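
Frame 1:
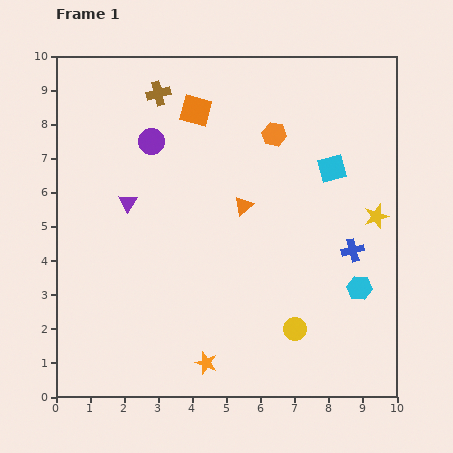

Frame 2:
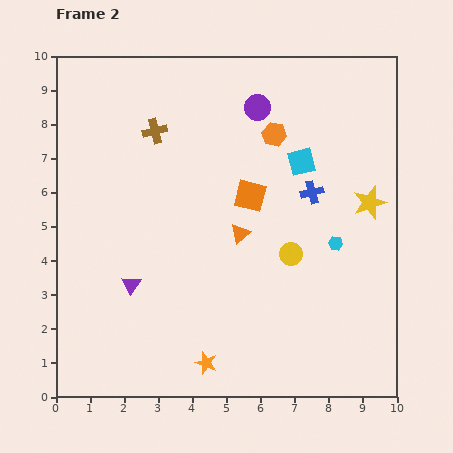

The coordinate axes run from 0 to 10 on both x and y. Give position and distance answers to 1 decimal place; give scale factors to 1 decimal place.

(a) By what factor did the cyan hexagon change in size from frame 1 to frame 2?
0.6×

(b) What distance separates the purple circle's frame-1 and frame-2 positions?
3.3

The purple circle moved from (2.8, 7.5) to (5.9, 8.5), a distance of √(3.1² + 1.0²) ≈ 3.3.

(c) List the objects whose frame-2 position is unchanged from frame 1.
the orange star, the orange hexagon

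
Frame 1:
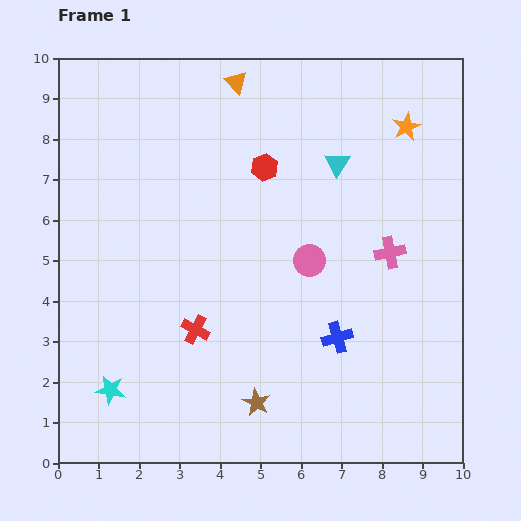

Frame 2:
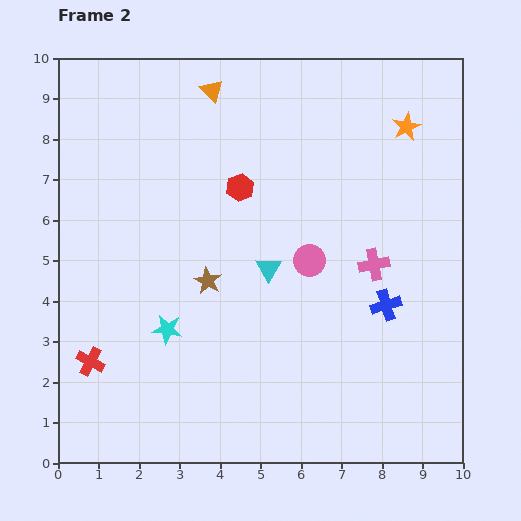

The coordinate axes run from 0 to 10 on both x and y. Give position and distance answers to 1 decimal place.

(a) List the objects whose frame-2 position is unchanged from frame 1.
the orange star, the pink circle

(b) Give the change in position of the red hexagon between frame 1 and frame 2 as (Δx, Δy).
(-0.6, -0.5)

The red hexagon was at (5.1, 7.3) in frame 1 and (4.5, 6.8) in frame 2.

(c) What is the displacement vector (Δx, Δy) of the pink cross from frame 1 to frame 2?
(-0.4, -0.3)

The pink cross was at (8.2, 5.2) in frame 1 and (7.8, 4.9) in frame 2.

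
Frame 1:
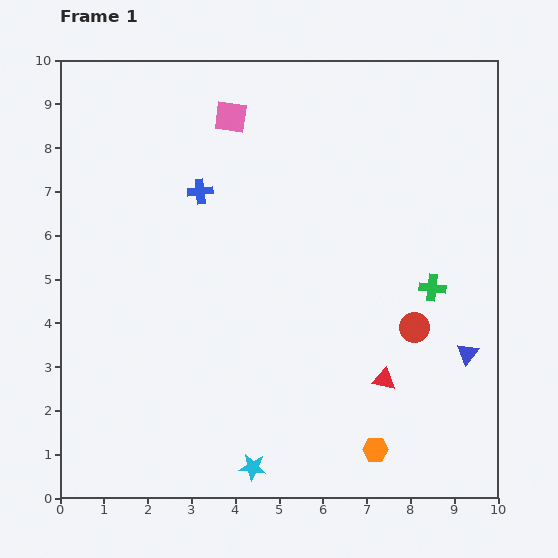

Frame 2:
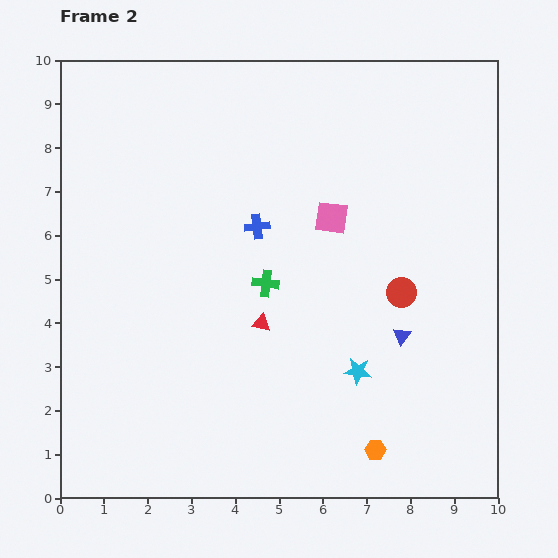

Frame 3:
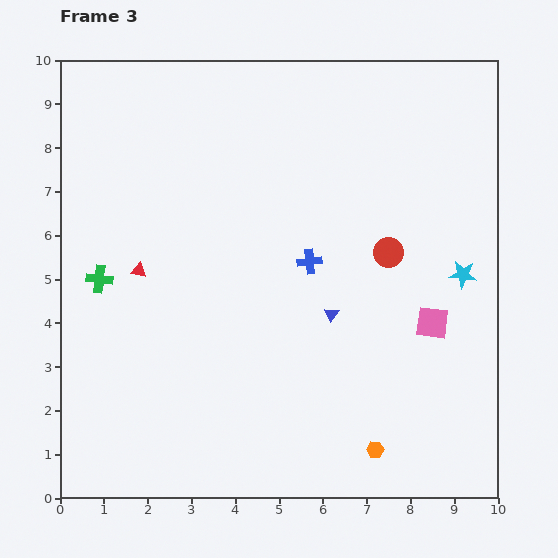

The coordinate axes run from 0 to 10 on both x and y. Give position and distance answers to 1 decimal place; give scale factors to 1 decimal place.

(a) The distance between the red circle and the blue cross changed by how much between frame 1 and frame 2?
-2.2

Distance in frame 1: 5.8. Distance in frame 2: 3.6.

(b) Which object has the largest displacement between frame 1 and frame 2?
the green cross

(moved 3.8; next 3.3)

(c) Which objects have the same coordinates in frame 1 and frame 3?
the orange hexagon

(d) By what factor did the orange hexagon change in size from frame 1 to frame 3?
0.7×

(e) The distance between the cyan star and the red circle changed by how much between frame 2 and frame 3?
-0.3

Distance in frame 2: 2.1. Distance in frame 3: 1.8.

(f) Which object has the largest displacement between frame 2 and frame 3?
the green cross

(moved 3.8; next 3.3)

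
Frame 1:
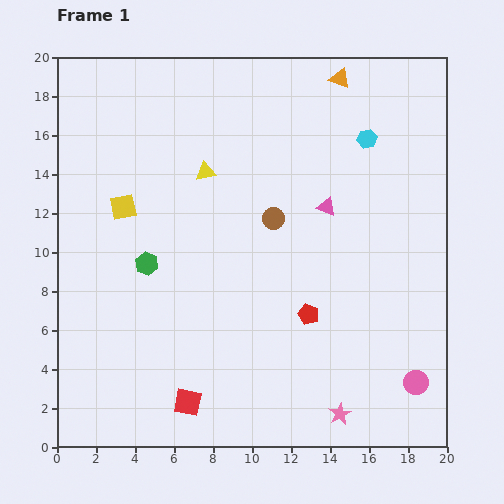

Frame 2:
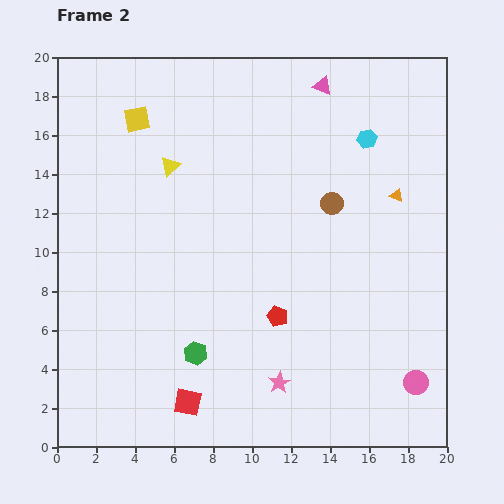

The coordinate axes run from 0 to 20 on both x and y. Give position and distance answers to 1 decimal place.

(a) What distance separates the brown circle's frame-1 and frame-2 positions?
3.1

The brown circle moved from (11.1, 11.7) to (14.1, 12.5), a distance of √(3.0² + 0.8²) ≈ 3.1.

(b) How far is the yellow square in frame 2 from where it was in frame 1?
4.6

The yellow square moved from (3.4, 12.3) to (4.1, 16.8), a distance of √(0.7² + 4.5²) ≈ 4.6.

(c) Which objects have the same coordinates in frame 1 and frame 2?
the red square, the cyan hexagon, the pink circle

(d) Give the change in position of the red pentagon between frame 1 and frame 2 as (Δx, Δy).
(-1.6, -0.1)

The red pentagon was at (12.9, 6.8) in frame 1 and (11.3, 6.7) in frame 2.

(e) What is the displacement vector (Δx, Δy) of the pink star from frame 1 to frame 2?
(-3.1, 1.6)

The pink star was at (14.5, 1.7) in frame 1 and (11.4, 3.3) in frame 2.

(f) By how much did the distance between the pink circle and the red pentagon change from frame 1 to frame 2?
+1.4

Distance in frame 1: 6.5. Distance in frame 2: 7.9.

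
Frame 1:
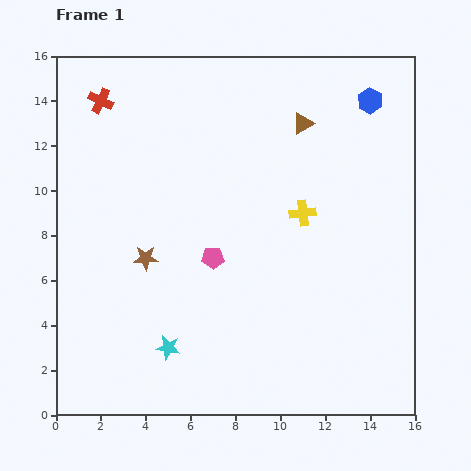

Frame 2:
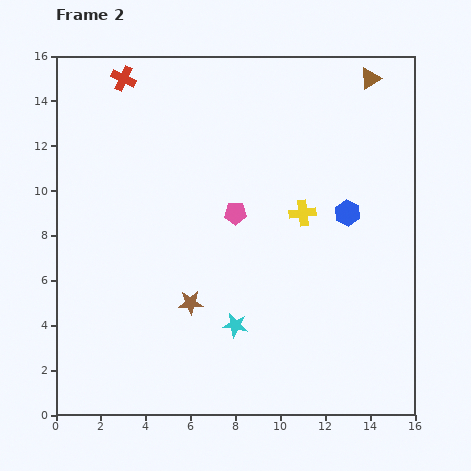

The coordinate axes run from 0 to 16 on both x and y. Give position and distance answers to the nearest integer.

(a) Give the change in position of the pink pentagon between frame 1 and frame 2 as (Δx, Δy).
(1, 2)

The pink pentagon was at (7, 7) in frame 1 and (8, 9) in frame 2.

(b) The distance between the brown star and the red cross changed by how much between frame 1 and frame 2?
+3

Distance in frame 1: 7. Distance in frame 2: 10.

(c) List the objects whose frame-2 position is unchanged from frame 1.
the yellow cross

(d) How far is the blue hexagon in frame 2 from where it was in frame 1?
5

The blue hexagon moved from (14, 14) to (13, 9), a distance of √(1² + 5²) ≈ 5.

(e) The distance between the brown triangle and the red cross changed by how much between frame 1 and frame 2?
+2

Distance in frame 1: 9. Distance in frame 2: 11.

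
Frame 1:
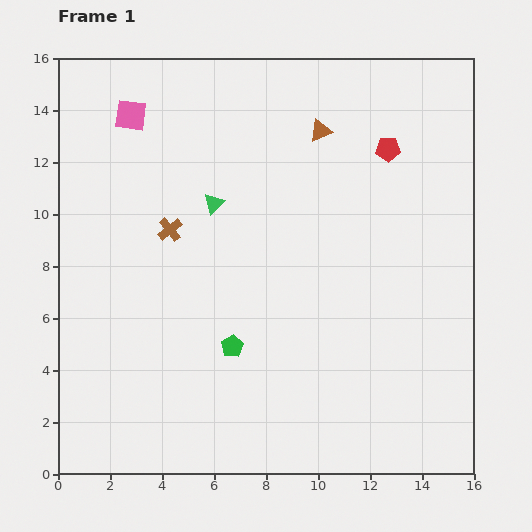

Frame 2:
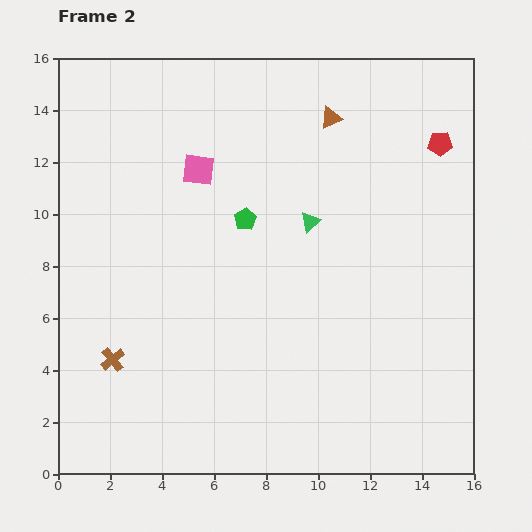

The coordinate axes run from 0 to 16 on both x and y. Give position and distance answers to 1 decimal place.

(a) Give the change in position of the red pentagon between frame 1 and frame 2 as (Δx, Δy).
(2.0, 0.2)

The red pentagon was at (12.7, 12.5) in frame 1 and (14.7, 12.7) in frame 2.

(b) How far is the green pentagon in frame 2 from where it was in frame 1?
4.9

The green pentagon moved from (6.7, 4.9) to (7.2, 9.8), a distance of √(0.5² + 4.9²) ≈ 4.9.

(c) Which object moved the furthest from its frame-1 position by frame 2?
the brown cross

(moved 5.5; next 4.9)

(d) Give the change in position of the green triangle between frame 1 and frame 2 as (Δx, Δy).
(3.7, -0.7)

The green triangle was at (6.0, 10.4) in frame 1 and (9.7, 9.7) in frame 2.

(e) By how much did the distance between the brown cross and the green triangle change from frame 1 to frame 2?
+7.3

Distance in frame 1: 2.0. Distance in frame 2: 9.3.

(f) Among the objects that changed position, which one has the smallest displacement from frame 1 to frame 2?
the brown triangle

(moved 0.6)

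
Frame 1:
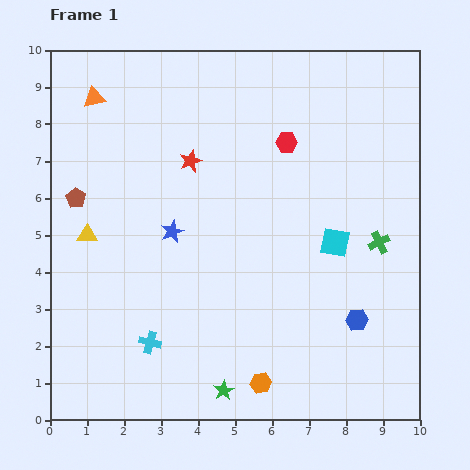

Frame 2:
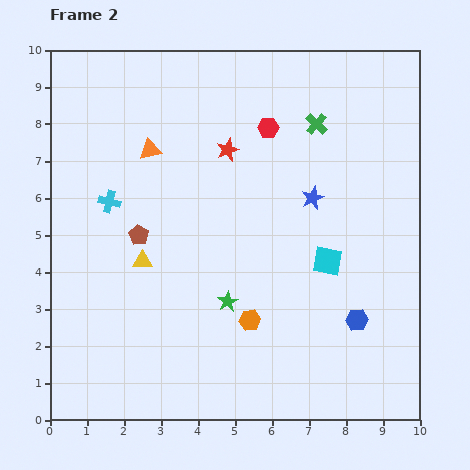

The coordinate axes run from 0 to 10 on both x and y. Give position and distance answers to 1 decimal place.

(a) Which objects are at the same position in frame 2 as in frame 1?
the blue hexagon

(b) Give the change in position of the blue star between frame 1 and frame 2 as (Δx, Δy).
(3.8, 0.9)

The blue star was at (3.3, 5.1) in frame 1 and (7.1, 6.0) in frame 2.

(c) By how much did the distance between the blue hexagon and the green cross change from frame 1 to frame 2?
+3.2

Distance in frame 1: 2.2. Distance in frame 2: 5.4.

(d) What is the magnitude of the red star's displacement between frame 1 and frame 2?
1.0

The red star moved from (3.8, 7.0) to (4.8, 7.3), a distance of √(1.0² + 0.3²) ≈ 1.0.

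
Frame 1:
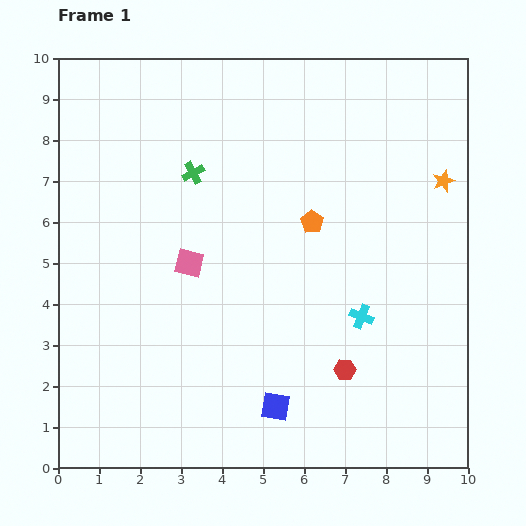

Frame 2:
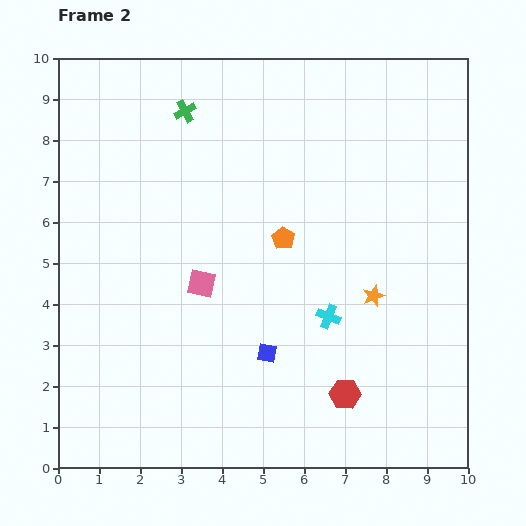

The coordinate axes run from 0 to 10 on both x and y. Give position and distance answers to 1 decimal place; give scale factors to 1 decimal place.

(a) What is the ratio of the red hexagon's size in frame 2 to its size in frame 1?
1.4×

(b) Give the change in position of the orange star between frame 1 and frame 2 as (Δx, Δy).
(-1.7, -2.8)

The orange star was at (9.4, 7.0) in frame 1 and (7.7, 4.2) in frame 2.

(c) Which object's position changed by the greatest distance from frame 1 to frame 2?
the orange star

(moved 3.3; next 1.5)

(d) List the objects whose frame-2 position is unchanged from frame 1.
none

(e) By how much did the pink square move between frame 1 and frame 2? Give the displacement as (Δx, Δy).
(0.3, -0.5)

The pink square was at (3.2, 5.0) in frame 1 and (3.5, 4.5) in frame 2.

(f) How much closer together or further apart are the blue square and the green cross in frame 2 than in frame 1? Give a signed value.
+0.2

Distance in frame 1: 6.0. Distance in frame 2: 6.2.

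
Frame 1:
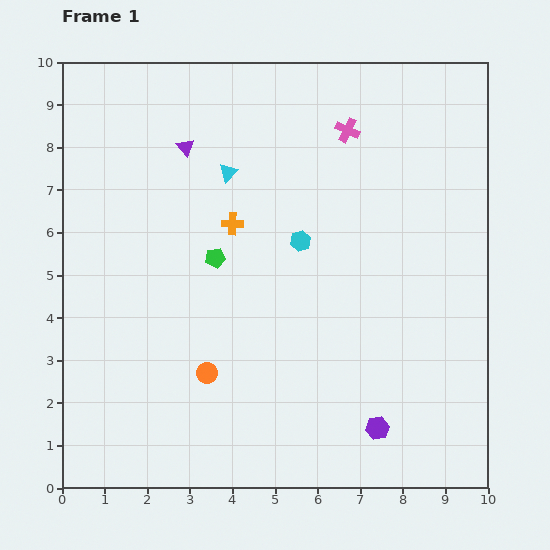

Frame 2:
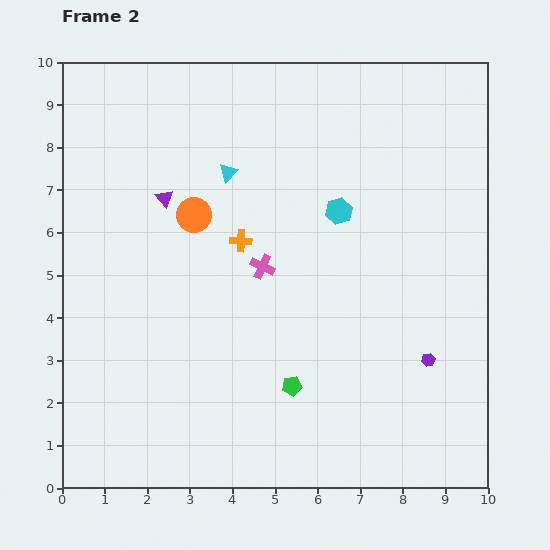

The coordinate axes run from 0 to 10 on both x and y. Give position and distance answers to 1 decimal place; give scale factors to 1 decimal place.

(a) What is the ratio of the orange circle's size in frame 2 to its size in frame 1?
1.6×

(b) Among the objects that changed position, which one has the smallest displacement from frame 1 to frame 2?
the orange cross

(moved 0.4)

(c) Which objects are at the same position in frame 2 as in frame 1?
the cyan triangle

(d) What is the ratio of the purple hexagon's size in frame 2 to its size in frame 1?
0.6×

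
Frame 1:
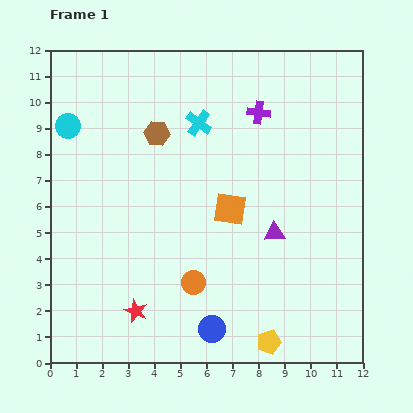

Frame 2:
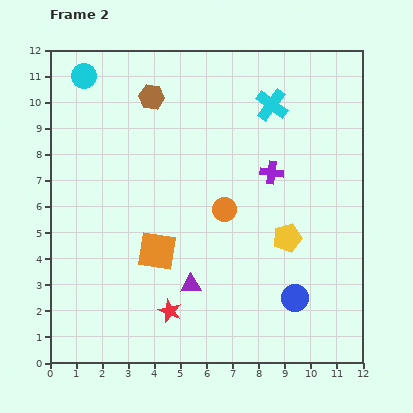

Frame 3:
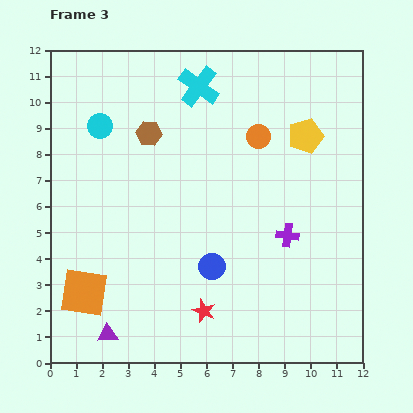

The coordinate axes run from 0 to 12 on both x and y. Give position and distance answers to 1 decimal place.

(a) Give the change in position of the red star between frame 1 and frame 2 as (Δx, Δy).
(1.3, 0.0)

The red star was at (3.3, 2.0) in frame 1 and (4.6, 2.0) in frame 2.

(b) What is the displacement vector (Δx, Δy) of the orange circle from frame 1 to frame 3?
(2.5, 5.6)

The orange circle was at (5.5, 3.1) in frame 1 and (8.0, 8.7) in frame 3.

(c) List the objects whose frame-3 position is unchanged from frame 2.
none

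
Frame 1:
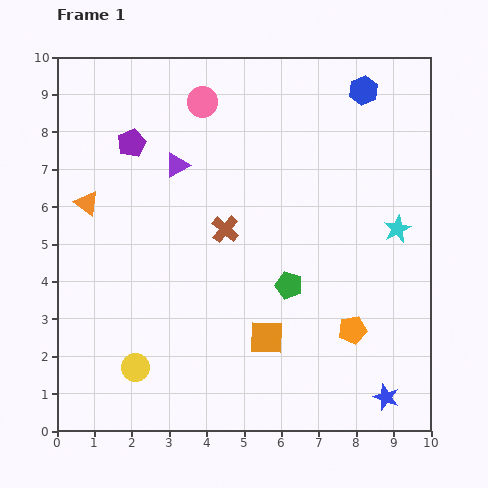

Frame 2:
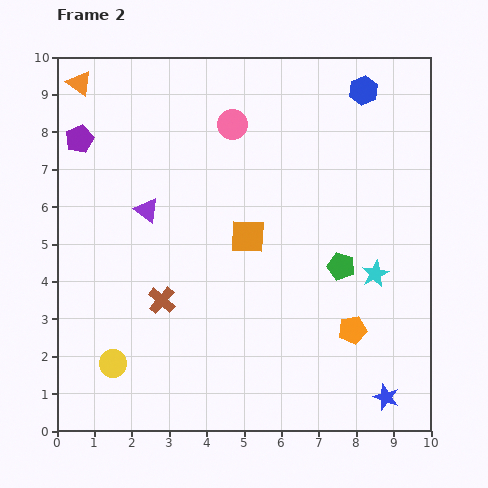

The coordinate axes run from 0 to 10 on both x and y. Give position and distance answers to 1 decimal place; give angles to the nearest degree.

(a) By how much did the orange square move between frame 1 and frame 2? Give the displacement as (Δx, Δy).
(-0.5, 2.7)

The orange square was at (5.6, 2.5) in frame 1 and (5.1, 5.2) in frame 2.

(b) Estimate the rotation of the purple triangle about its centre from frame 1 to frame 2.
53° counter-clockwise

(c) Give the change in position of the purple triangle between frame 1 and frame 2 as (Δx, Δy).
(-0.8, -1.2)

The purple triangle was at (3.2, 7.1) in frame 1 and (2.4, 5.9) in frame 2.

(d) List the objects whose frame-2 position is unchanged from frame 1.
the orange pentagon, the blue star, the blue hexagon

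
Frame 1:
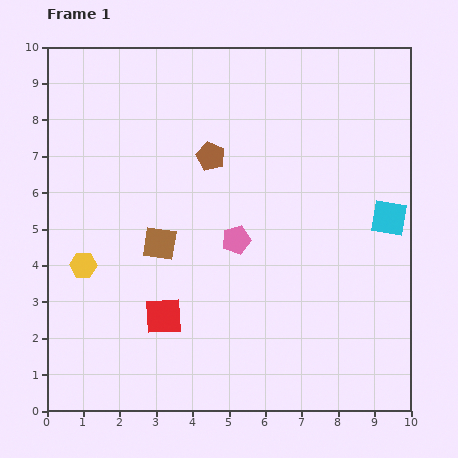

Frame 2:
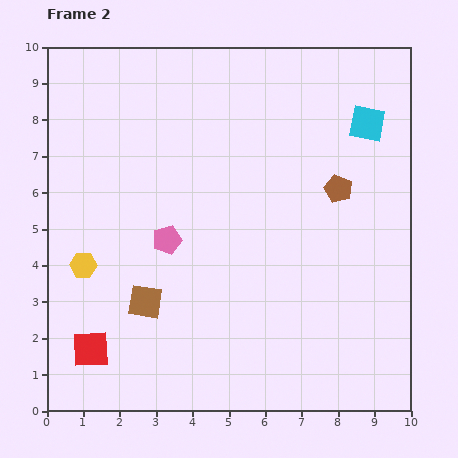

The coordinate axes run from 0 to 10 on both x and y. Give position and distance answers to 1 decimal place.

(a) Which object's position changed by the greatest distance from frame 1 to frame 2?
the brown pentagon

(moved 3.6; next 2.7)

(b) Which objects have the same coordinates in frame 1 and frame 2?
the yellow hexagon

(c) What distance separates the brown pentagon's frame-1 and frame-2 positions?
3.6

The brown pentagon moved from (4.5, 7.0) to (8.0, 6.1), a distance of √(3.5² + 0.9²) ≈ 3.6.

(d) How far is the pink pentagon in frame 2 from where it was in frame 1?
1.9

The pink pentagon moved from (5.2, 4.7) to (3.3, 4.7), a distance of √(1.9² + 0.0²) ≈ 1.9.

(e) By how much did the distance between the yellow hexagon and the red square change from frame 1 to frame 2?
-0.3

Distance in frame 1: 2.6. Distance in frame 2: 2.3.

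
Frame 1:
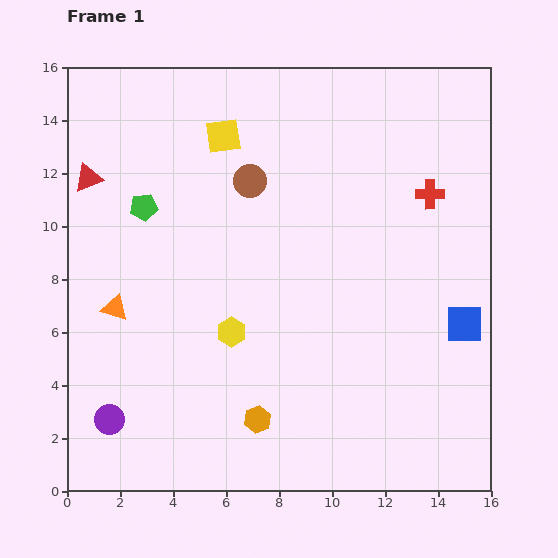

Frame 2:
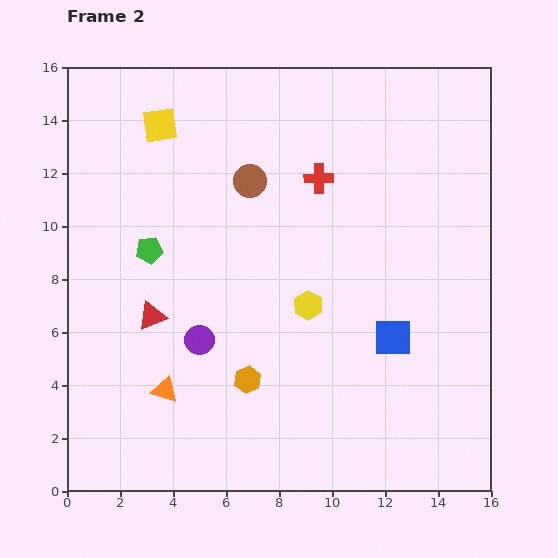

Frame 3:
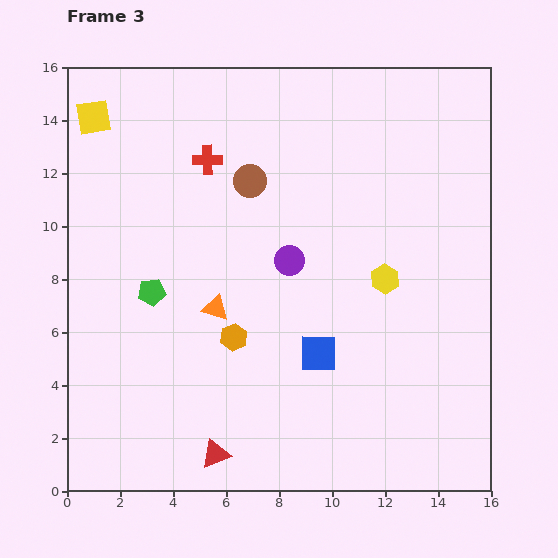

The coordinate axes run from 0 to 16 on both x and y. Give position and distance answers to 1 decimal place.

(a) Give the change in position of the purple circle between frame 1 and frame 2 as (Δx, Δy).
(3.4, 3.0)

The purple circle was at (1.6, 2.7) in frame 1 and (5.0, 5.7) in frame 2.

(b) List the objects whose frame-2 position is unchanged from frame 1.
the brown circle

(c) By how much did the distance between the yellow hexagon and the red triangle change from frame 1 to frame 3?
+1.3

Distance in frame 1: 7.9. Distance in frame 3: 9.2.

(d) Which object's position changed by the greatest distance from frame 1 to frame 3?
the red triangle

(moved 11.5; next 9.1)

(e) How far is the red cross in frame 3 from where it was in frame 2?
4.3

The red cross moved from (9.5, 11.8) to (5.3, 12.5), a distance of √(4.2² + 0.7²) ≈ 4.3.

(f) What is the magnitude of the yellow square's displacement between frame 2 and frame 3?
2.5

The yellow square moved from (3.5, 13.8) to (1.0, 14.1), a distance of √(2.5² + 0.3²) ≈ 2.5.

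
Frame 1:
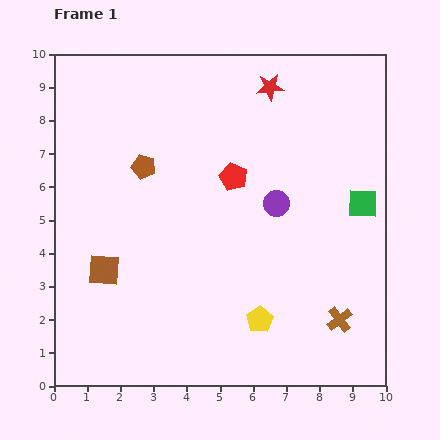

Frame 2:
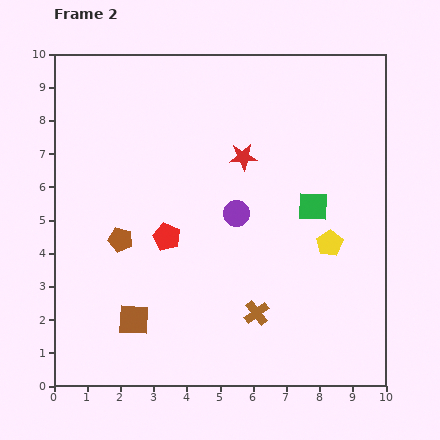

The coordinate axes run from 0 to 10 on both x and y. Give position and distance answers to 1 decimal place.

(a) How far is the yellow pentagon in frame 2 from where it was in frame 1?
3.1

The yellow pentagon moved from (6.2, 2.0) to (8.3, 4.3), a distance of √(2.1² + 2.3²) ≈ 3.1.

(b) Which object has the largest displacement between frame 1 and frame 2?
the yellow pentagon

(moved 3.1; next 2.7)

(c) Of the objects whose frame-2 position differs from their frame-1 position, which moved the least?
the purple circle

(moved 1.2)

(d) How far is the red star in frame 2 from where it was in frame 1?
2.2

The red star moved from (6.5, 9.0) to (5.7, 6.9), a distance of √(0.8² + 2.1²) ≈ 2.2.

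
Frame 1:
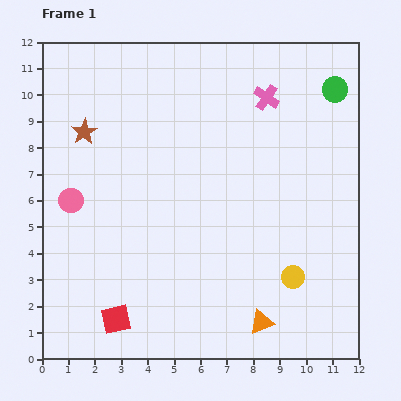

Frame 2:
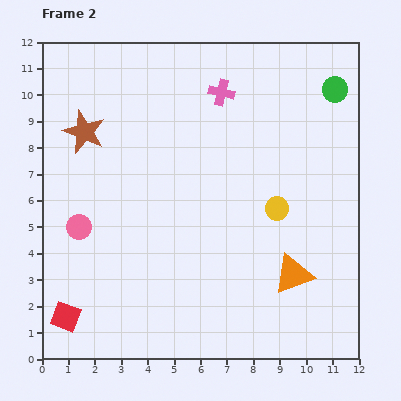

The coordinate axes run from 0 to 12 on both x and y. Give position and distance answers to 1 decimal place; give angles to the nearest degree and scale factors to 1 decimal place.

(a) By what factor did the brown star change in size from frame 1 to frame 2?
1.7×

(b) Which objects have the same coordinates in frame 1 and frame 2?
the brown star, the green circle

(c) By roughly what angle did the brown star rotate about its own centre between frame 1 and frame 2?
17° counter-clockwise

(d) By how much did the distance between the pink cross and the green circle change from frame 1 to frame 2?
+1.7

Distance in frame 1: 2.6. Distance in frame 2: 4.3.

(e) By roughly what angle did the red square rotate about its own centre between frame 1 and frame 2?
33° clockwise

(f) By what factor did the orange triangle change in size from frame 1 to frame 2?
1.7×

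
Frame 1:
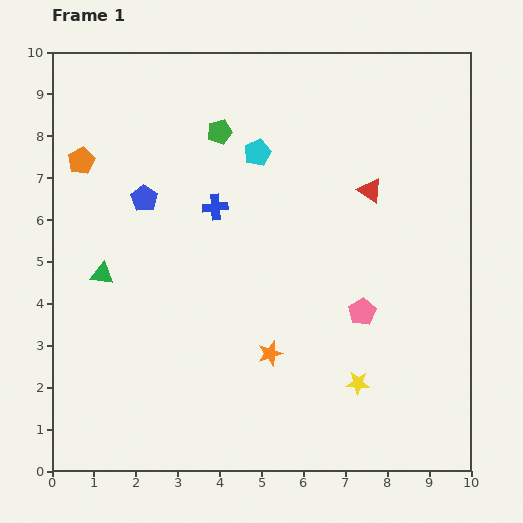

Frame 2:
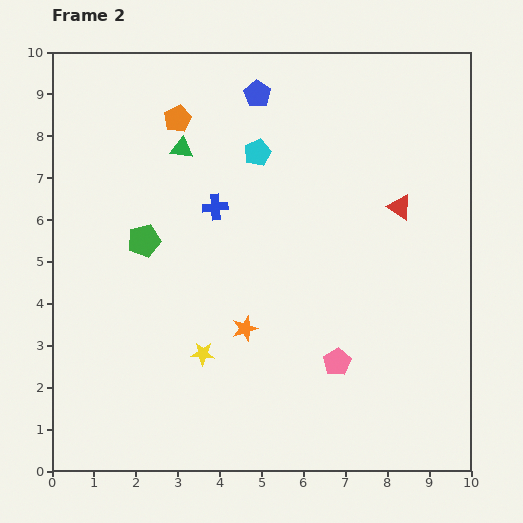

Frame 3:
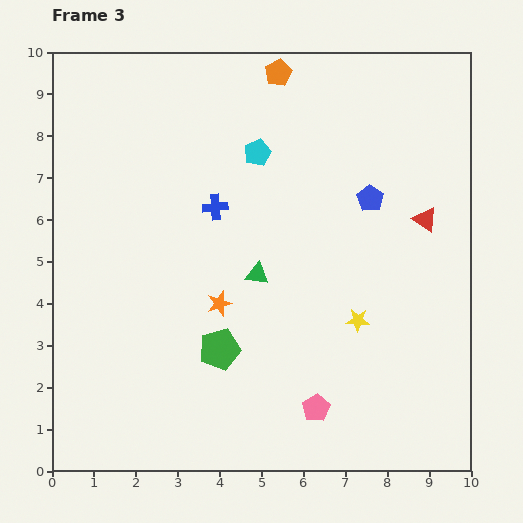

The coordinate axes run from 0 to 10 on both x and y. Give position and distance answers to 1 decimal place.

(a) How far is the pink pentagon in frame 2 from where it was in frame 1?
1.3

The pink pentagon moved from (7.4, 3.8) to (6.8, 2.6), a distance of √(0.6² + 1.2²) ≈ 1.3.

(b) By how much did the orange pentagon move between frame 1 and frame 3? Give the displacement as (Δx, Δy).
(4.7, 2.1)

The orange pentagon was at (0.7, 7.4) in frame 1 and (5.4, 9.5) in frame 3.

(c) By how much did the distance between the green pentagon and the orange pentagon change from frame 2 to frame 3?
+3.7

Distance in frame 2: 3.0. Distance in frame 3: 6.7.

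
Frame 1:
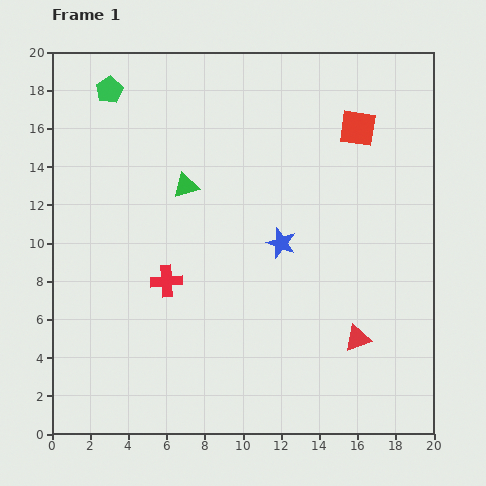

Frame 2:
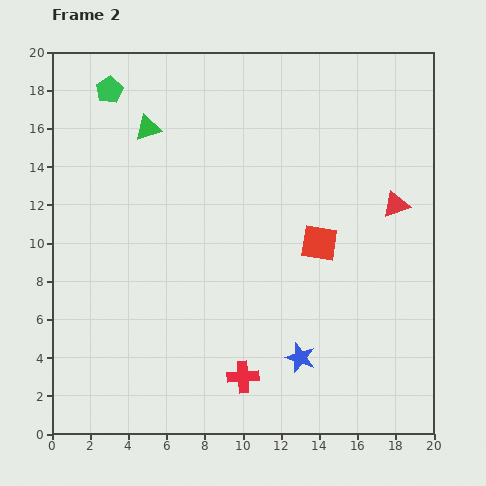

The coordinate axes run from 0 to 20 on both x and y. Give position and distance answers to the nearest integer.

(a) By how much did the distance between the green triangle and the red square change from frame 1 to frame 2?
+2

Distance in frame 1: 9. Distance in frame 2: 11.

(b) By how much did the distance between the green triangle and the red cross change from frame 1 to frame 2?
+9

Distance in frame 1: 5. Distance in frame 2: 14.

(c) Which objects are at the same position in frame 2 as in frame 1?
the green pentagon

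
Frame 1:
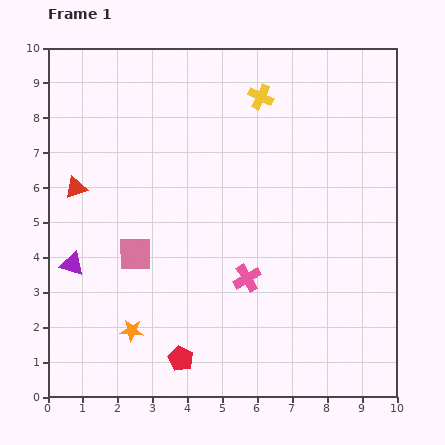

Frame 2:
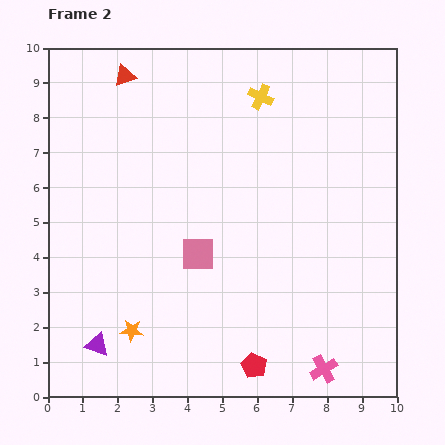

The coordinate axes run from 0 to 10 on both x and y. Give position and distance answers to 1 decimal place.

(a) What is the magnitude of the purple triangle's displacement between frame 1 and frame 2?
2.4

The purple triangle moved from (0.7, 3.8) to (1.4, 1.5), a distance of √(0.7² + 2.3²) ≈ 2.4.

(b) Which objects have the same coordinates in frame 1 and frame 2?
the orange star, the yellow cross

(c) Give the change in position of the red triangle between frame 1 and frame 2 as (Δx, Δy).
(1.4, 3.2)

The red triangle was at (0.8, 6.0) in frame 1 and (2.2, 9.2) in frame 2.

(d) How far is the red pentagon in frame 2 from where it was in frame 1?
2.1

The red pentagon moved from (3.8, 1.1) to (5.9, 0.9), a distance of √(2.1² + 0.2²) ≈ 2.1.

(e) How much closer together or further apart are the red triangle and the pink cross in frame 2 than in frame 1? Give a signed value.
+4.7

Distance in frame 1: 5.5. Distance in frame 2: 10.2.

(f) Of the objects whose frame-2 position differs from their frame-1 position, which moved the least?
the pink square

(moved 1.8)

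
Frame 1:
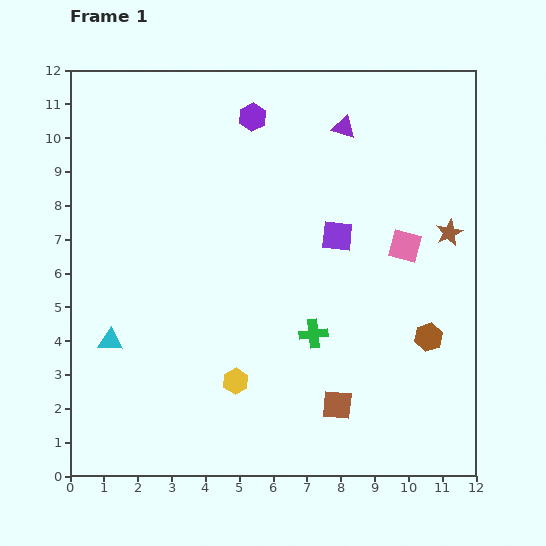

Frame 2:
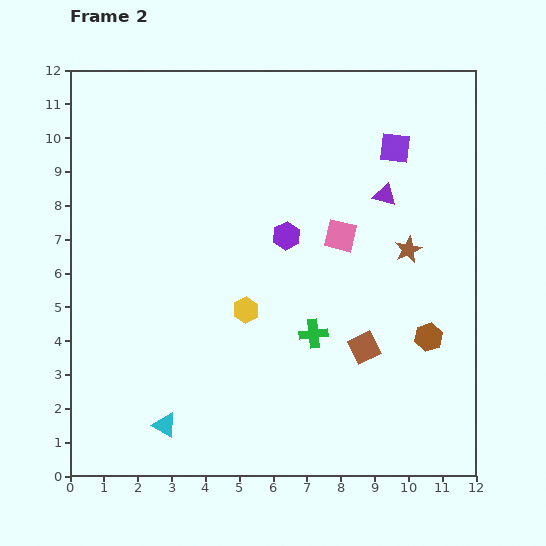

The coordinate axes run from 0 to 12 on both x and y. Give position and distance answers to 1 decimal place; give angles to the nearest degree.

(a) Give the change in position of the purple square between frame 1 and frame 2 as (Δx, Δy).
(1.7, 2.6)

The purple square was at (7.9, 7.1) in frame 1 and (9.6, 9.7) in frame 2.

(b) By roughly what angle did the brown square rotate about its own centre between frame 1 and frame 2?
32° counter-clockwise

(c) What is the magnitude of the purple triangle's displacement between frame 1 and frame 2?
2.3

The purple triangle moved from (8.1, 10.3) to (9.3, 8.3), a distance of √(1.2² + 2.0²) ≈ 2.3.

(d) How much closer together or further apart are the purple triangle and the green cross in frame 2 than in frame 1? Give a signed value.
-1.6

Distance in frame 1: 6.2. Distance in frame 2: 4.6.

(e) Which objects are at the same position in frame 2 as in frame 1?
the brown hexagon, the green cross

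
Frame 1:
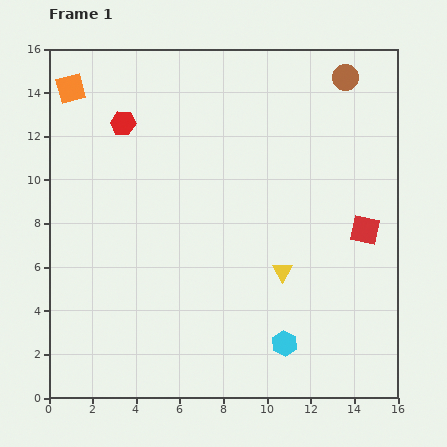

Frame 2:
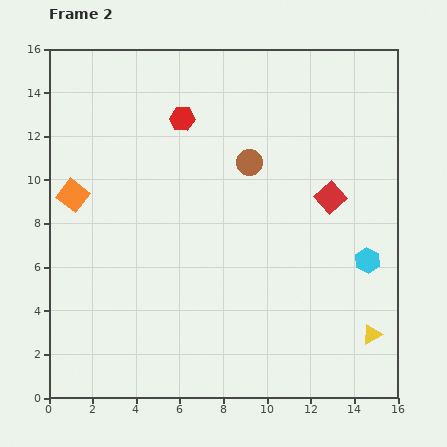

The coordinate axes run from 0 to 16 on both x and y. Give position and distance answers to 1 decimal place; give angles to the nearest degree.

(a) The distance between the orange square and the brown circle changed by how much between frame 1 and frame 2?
-4.4

Distance in frame 1: 12.6. Distance in frame 2: 8.2.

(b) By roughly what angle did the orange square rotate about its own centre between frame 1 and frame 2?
37° counter-clockwise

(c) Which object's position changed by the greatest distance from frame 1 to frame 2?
the brown circle

(moved 5.9; next 5.4)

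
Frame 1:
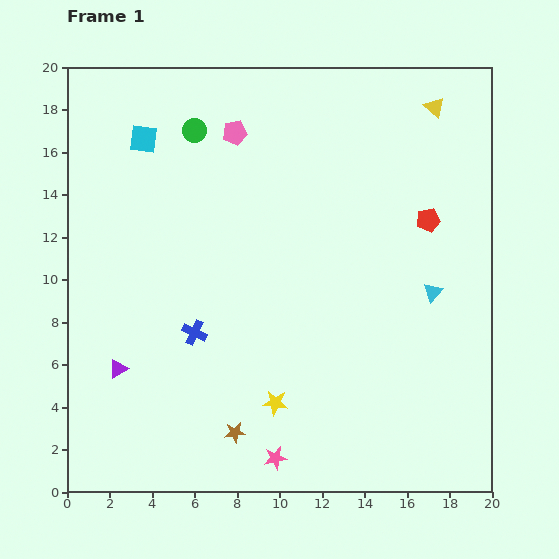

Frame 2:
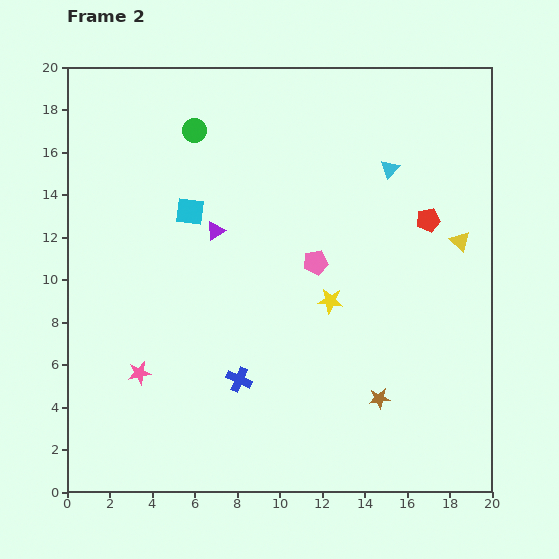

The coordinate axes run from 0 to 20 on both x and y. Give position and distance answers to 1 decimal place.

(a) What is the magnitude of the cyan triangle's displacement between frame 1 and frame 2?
6.1

The cyan triangle moved from (17.2, 9.4) to (15.2, 15.2), a distance of √(2.0² + 5.8²) ≈ 6.1.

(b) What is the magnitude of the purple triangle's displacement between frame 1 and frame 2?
8.0

The purple triangle moved from (2.4, 5.8) to (7.0, 12.3), a distance of √(4.6² + 6.5²) ≈ 8.0.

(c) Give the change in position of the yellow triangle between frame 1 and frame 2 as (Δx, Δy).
(1.2, -6.3)

The yellow triangle was at (17.3, 18.1) in frame 1 and (18.5, 11.8) in frame 2.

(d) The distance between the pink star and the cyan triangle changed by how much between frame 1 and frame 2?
+4.4

Distance in frame 1: 10.8. Distance in frame 2: 15.2.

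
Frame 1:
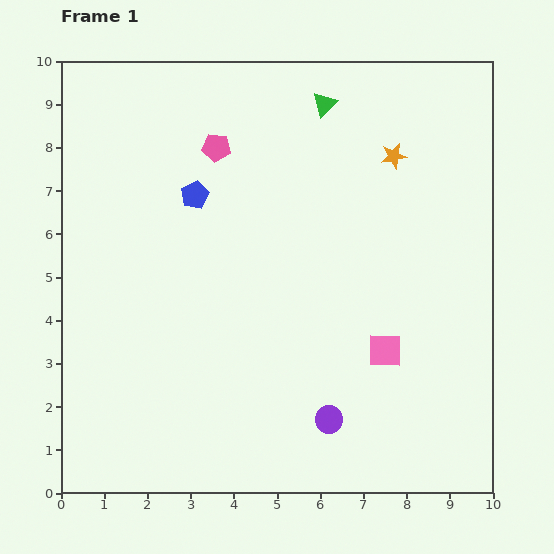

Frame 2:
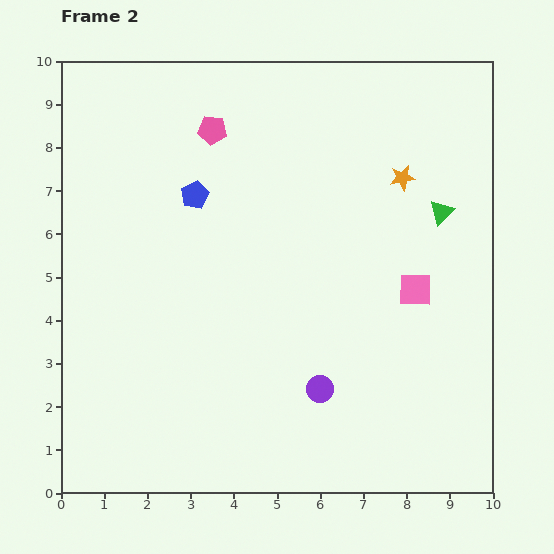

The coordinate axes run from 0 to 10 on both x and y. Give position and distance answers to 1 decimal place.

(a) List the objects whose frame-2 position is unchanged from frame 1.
the blue pentagon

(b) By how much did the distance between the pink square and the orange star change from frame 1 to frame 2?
-1.9

Distance in frame 1: 4.5. Distance in frame 2: 2.6.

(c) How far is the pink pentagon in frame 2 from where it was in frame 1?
0.4

The pink pentagon moved from (3.6, 8.0) to (3.5, 8.4), a distance of √(0.1² + 0.4²) ≈ 0.4.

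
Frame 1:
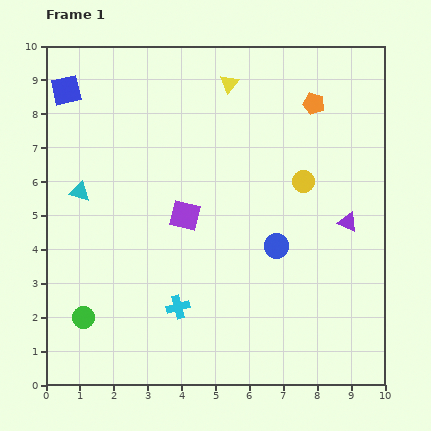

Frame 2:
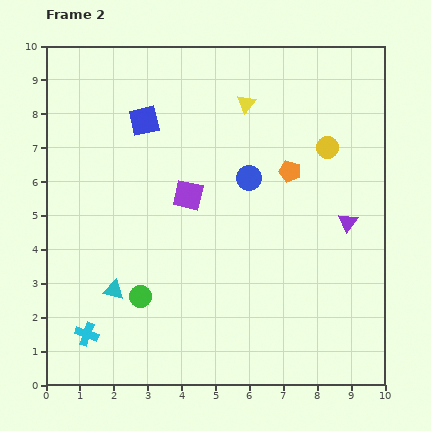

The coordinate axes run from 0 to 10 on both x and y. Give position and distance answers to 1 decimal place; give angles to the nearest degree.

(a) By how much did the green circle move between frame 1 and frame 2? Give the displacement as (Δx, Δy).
(1.7, 0.6)

The green circle was at (1.1, 2.0) in frame 1 and (2.8, 2.6) in frame 2.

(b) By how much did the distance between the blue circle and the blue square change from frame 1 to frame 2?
-4.2

Distance in frame 1: 7.7. Distance in frame 2: 3.5.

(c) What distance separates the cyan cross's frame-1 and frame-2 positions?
2.8

The cyan cross moved from (3.9, 2.3) to (1.2, 1.5), a distance of √(2.7² + 0.8²) ≈ 2.8.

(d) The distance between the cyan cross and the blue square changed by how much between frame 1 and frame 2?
-0.7

Distance in frame 1: 7.2. Distance in frame 2: 6.5.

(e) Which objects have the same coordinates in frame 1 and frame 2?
the purple triangle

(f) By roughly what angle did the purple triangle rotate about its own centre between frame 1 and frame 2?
45° clockwise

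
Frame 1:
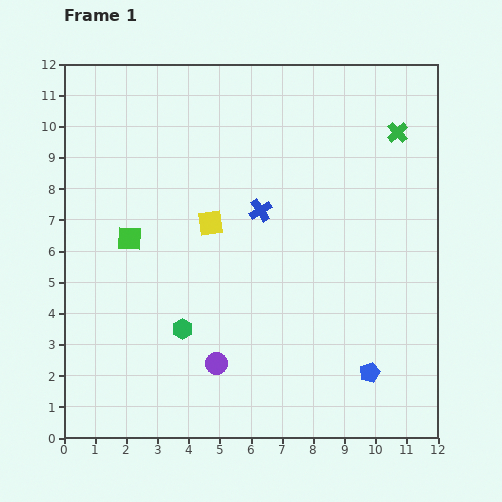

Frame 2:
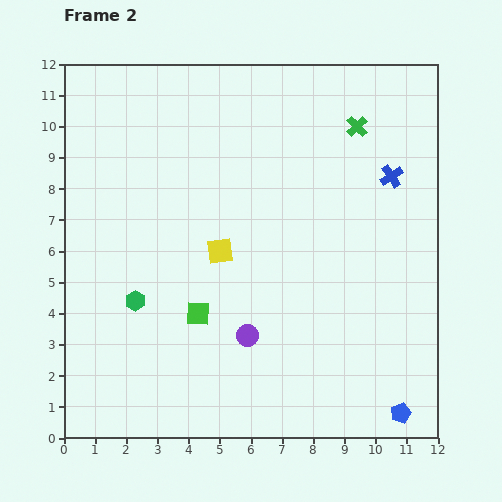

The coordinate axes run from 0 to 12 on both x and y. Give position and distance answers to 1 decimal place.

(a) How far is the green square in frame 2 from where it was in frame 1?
3.3

The green square moved from (2.1, 6.4) to (4.3, 4.0), a distance of √(2.2² + 2.4²) ≈ 3.3.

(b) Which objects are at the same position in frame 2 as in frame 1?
none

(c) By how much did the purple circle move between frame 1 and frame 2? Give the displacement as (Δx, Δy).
(1.0, 0.9)

The purple circle was at (4.9, 2.4) in frame 1 and (5.9, 3.3) in frame 2.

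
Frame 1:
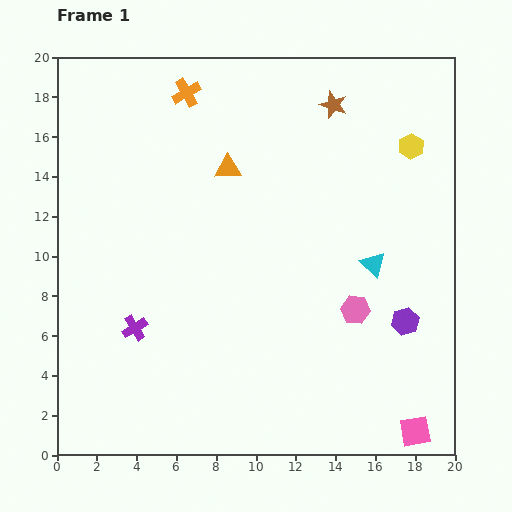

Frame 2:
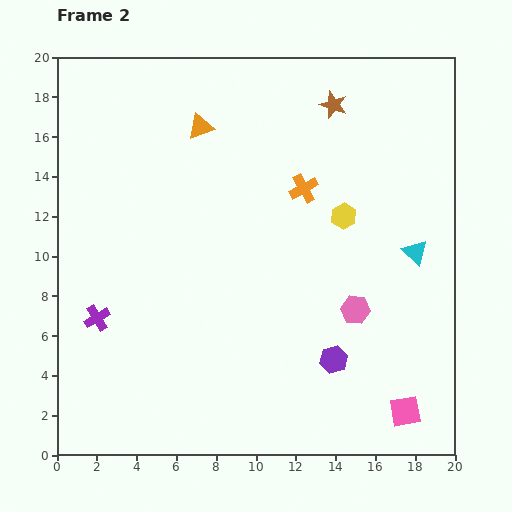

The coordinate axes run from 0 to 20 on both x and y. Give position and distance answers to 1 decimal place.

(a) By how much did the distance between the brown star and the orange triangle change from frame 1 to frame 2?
+0.6

Distance in frame 1: 6.2. Distance in frame 2: 6.8.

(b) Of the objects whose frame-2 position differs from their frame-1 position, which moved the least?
the pink square

(moved 1.1)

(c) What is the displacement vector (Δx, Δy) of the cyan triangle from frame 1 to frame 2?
(2.1, 0.6)

The cyan triangle was at (15.9, 9.6) in frame 1 and (18.0, 10.2) in frame 2.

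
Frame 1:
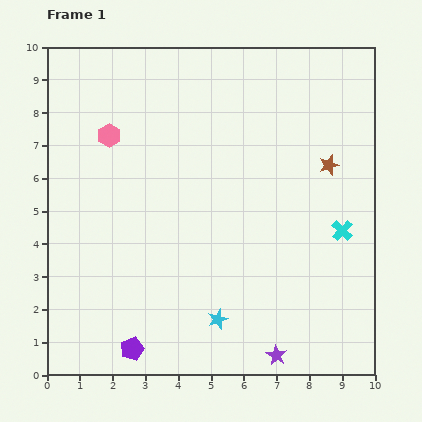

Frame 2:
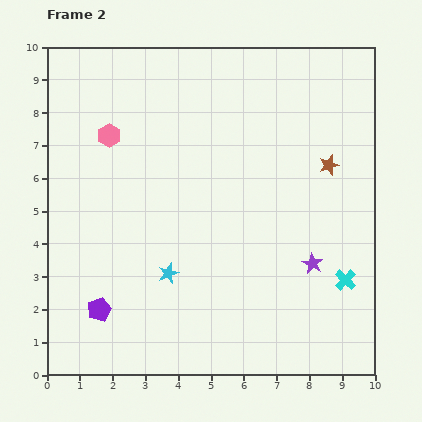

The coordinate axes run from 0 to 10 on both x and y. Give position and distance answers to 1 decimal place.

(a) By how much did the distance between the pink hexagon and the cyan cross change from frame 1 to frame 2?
+0.7

Distance in frame 1: 7.7. Distance in frame 2: 8.4.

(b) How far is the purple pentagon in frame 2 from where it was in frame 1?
1.6

The purple pentagon moved from (2.6, 0.8) to (1.6, 2.0), a distance of √(1.0² + 1.2²) ≈ 1.6.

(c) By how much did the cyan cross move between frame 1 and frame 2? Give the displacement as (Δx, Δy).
(0.1, -1.5)

The cyan cross was at (9.0, 4.4) in frame 1 and (9.1, 2.9) in frame 2.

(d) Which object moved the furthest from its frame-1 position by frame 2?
the purple star

(moved 3.0; next 2.1)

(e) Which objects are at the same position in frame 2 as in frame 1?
the brown star, the pink hexagon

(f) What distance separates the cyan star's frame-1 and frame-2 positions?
2.1

The cyan star moved from (5.2, 1.7) to (3.7, 3.1), a distance of √(1.5² + 1.4²) ≈ 2.1.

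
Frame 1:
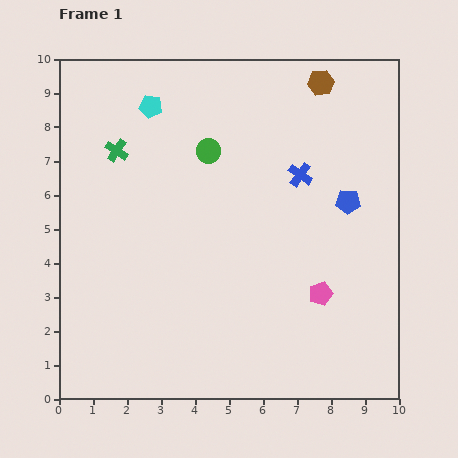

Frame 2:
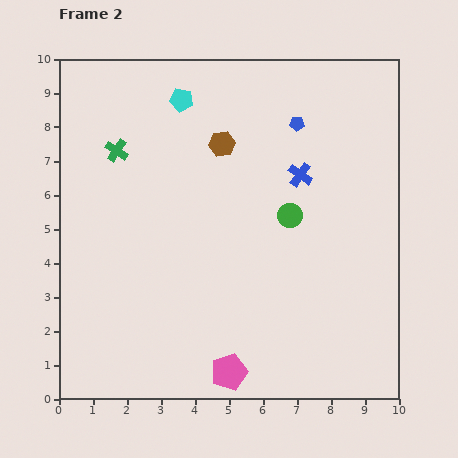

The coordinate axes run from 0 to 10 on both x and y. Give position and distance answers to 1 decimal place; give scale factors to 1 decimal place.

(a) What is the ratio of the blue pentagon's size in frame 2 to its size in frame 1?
0.6×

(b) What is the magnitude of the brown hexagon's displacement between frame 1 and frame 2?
3.4

The brown hexagon moved from (7.7, 9.3) to (4.8, 7.5), a distance of √(2.9² + 1.8²) ≈ 3.4.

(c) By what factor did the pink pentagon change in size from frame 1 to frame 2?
1.5×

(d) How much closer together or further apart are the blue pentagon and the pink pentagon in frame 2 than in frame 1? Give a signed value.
+4.8

Distance in frame 1: 2.8. Distance in frame 2: 7.6.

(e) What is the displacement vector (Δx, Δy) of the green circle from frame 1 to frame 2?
(2.4, -1.9)

The green circle was at (4.4, 7.3) in frame 1 and (6.8, 5.4) in frame 2.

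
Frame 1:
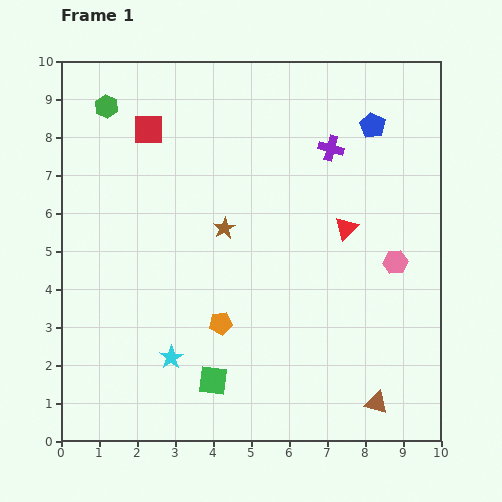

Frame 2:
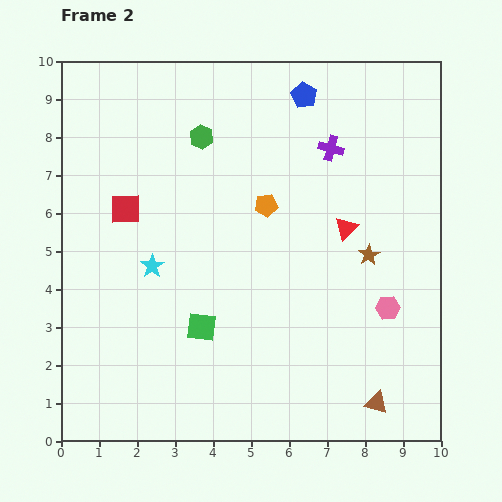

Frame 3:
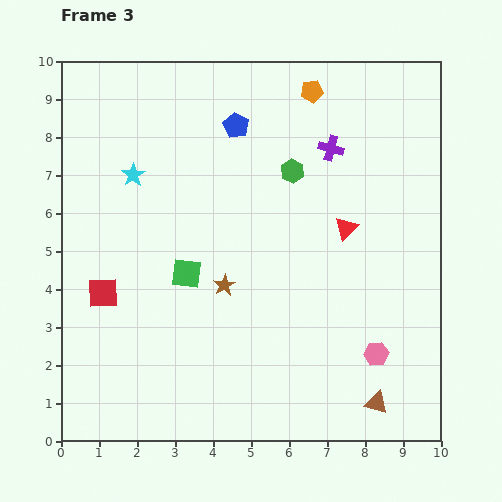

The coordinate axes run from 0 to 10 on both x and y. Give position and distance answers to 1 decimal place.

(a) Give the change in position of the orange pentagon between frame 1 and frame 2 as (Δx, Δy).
(1.2, 3.1)

The orange pentagon was at (4.2, 3.1) in frame 1 and (5.4, 6.2) in frame 2.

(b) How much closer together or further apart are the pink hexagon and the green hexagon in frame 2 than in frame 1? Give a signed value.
-1.9

Distance in frame 1: 8.6. Distance in frame 2: 6.7.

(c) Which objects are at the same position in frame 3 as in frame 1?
the brown triangle, the red triangle, the purple cross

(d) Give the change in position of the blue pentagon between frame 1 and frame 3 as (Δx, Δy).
(-3.6, 0.0)

The blue pentagon was at (8.2, 8.3) in frame 1 and (4.6, 8.3) in frame 3.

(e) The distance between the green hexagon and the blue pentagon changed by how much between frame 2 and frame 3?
-1.0

Distance in frame 2: 2.9. Distance in frame 3: 1.9.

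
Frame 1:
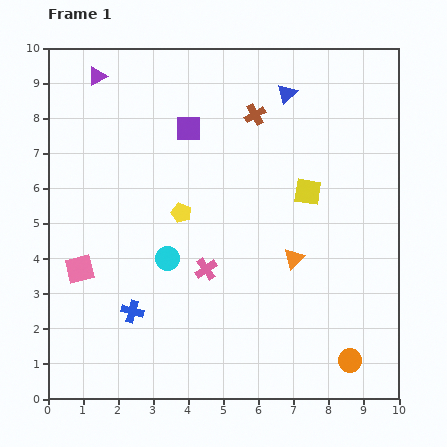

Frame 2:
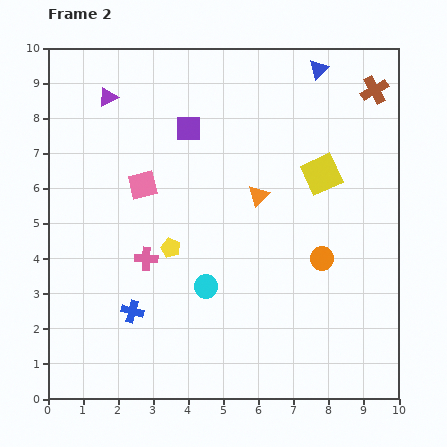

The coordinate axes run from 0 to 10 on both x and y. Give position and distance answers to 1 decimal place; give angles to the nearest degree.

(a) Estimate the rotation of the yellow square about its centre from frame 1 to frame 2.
34° counter-clockwise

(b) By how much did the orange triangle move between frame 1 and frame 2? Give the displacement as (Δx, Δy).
(-1.0, 1.8)

The orange triangle was at (7.0, 4.0) in frame 1 and (6.0, 5.8) in frame 2.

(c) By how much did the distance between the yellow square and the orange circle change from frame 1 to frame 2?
-2.5

Distance in frame 1: 4.9. Distance in frame 2: 2.4.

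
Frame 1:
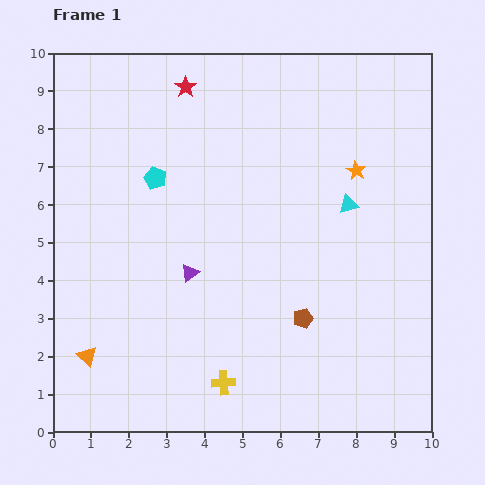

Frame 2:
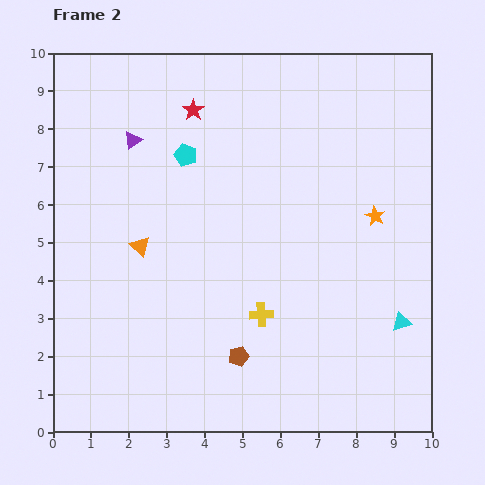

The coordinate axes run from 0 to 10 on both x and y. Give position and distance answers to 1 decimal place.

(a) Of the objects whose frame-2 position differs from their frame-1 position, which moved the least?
the red star

(moved 0.6)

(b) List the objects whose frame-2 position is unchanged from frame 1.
none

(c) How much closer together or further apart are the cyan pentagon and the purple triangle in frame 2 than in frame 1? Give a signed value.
-1.2

Distance in frame 1: 2.7. Distance in frame 2: 1.5.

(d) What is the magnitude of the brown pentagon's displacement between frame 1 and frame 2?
2.0

The brown pentagon moved from (6.6, 3.0) to (4.9, 2.0), a distance of √(1.7² + 1.0²) ≈ 2.0.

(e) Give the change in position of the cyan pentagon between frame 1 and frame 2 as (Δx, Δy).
(0.8, 0.6)

The cyan pentagon was at (2.7, 6.7) in frame 1 and (3.5, 7.3) in frame 2.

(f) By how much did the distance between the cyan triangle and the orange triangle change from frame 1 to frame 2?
-0.8

Distance in frame 1: 8.0. Distance in frame 2: 7.2.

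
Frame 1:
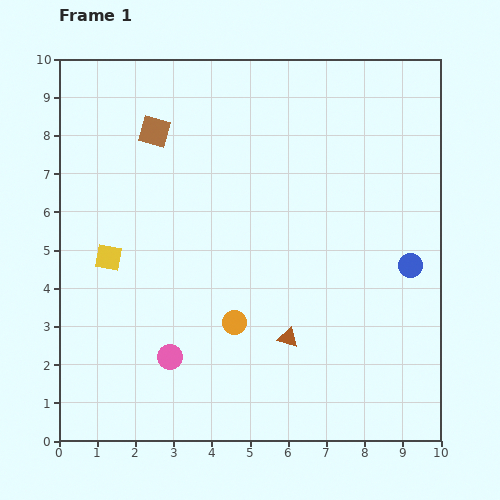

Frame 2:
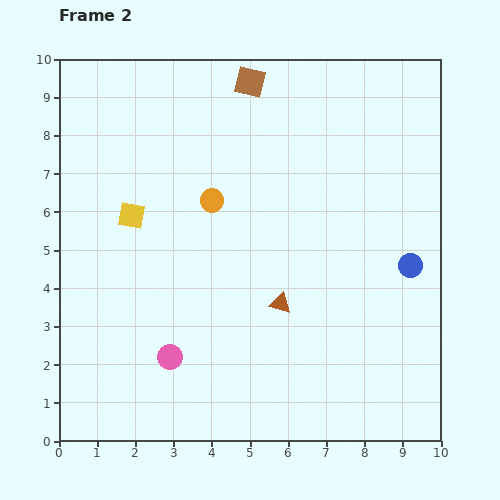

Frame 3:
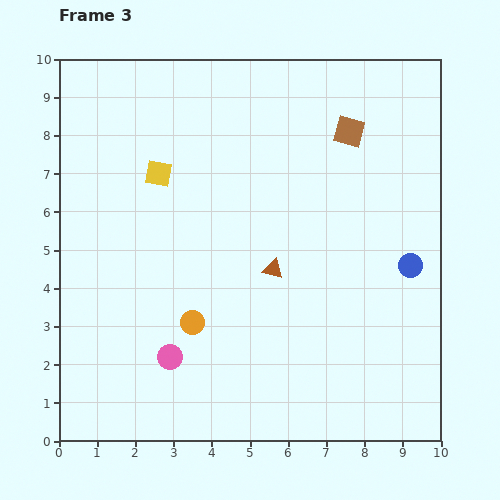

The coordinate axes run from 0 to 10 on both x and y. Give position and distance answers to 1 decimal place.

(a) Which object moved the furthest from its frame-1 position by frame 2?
the orange circle

(moved 3.3; next 2.8)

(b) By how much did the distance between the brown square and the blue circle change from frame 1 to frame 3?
-3.8

Distance in frame 1: 7.6. Distance in frame 3: 3.8.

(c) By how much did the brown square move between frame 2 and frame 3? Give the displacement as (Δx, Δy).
(2.6, -1.3)

The brown square was at (5.0, 9.4) in frame 2 and (7.6, 8.1) in frame 3.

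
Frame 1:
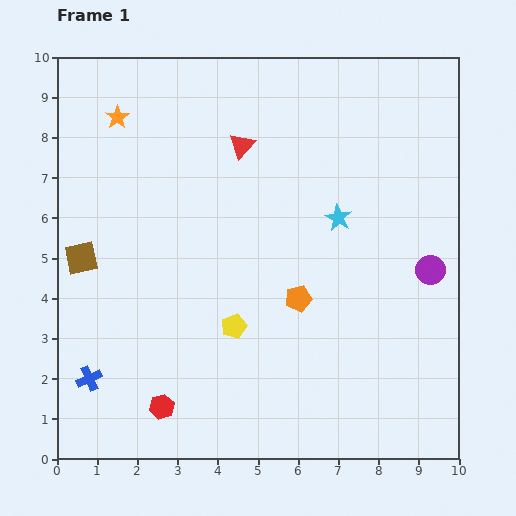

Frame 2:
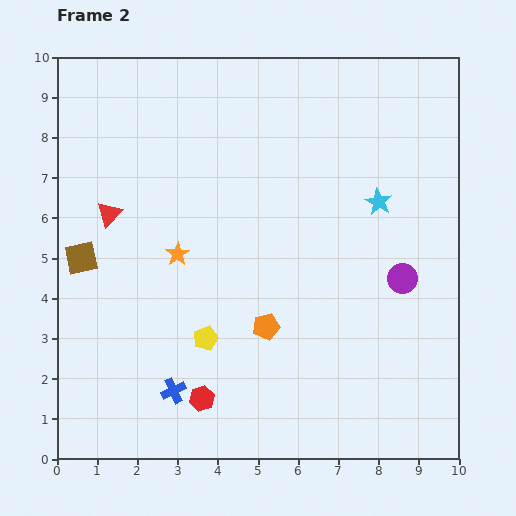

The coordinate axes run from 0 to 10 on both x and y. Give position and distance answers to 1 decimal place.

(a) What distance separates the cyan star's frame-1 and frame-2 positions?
1.1

The cyan star moved from (7.0, 6.0) to (8.0, 6.4), a distance of √(1.0² + 0.4²) ≈ 1.1.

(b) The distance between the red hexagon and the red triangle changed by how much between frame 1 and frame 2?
-1.7

Distance in frame 1: 6.8. Distance in frame 2: 5.1.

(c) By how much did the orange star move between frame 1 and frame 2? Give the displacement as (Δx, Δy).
(1.5, -3.4)

The orange star was at (1.5, 8.5) in frame 1 and (3.0, 5.1) in frame 2.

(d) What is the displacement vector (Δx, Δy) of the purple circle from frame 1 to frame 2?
(-0.7, -0.2)

The purple circle was at (9.3, 4.7) in frame 1 and (8.6, 4.5) in frame 2.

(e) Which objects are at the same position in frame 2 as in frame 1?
the brown square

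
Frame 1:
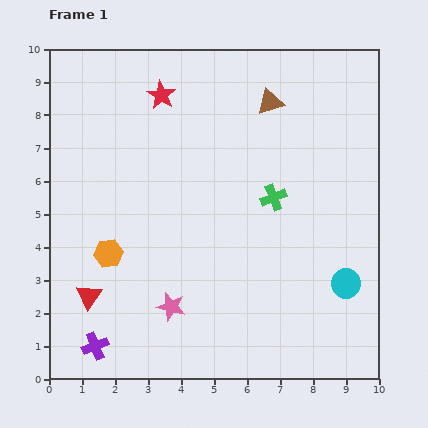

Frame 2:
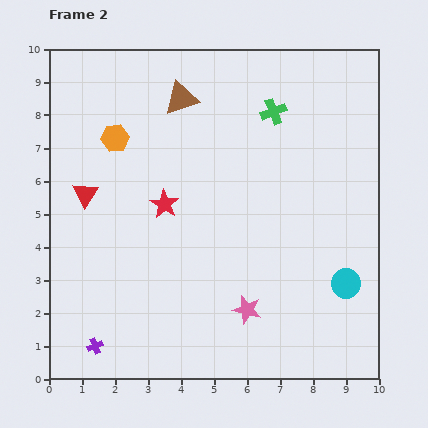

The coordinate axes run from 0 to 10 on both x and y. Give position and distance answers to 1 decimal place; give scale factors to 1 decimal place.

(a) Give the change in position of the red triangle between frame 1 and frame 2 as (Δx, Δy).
(-0.1, 3.1)

The red triangle was at (1.2, 2.5) in frame 1 and (1.1, 5.6) in frame 2.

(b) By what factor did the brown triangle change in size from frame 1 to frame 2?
1.3×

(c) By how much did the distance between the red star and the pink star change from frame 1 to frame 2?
-2.3

Distance in frame 1: 6.4. Distance in frame 2: 4.1.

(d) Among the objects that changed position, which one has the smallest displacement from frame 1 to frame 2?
the pink star

(moved 2.3)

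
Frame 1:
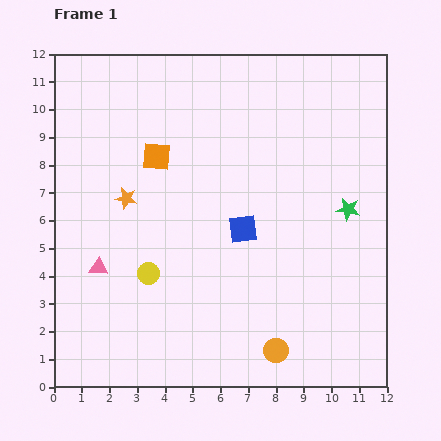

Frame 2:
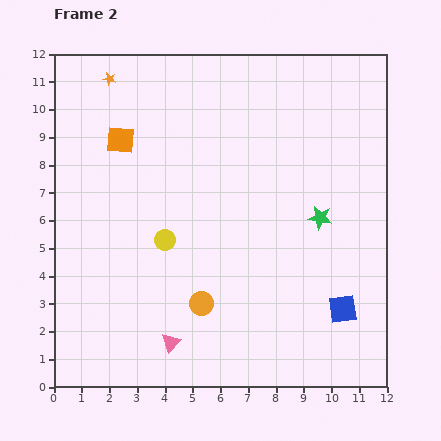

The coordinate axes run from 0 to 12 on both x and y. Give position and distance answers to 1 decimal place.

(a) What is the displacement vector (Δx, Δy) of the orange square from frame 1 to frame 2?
(-1.3, 0.6)

The orange square was at (3.7, 8.3) in frame 1 and (2.4, 8.9) in frame 2.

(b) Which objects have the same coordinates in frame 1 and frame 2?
none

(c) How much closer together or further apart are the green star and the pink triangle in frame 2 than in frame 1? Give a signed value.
-2.2

Distance in frame 1: 9.2. Distance in frame 2: 7.0.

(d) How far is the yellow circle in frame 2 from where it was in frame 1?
1.3

The yellow circle moved from (3.4, 4.1) to (4.0, 5.3), a distance of √(0.6² + 1.2²) ≈ 1.3.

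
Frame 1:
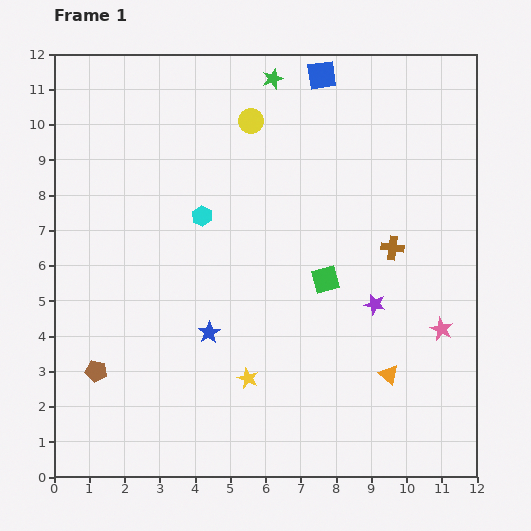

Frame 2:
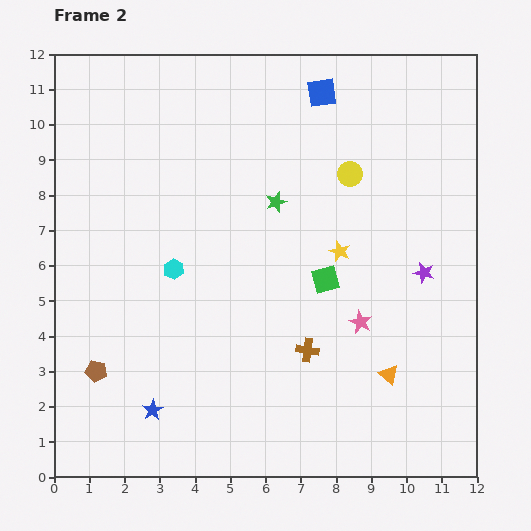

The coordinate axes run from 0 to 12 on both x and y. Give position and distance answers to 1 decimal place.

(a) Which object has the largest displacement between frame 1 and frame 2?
the yellow star

(moved 4.4; next 3.8)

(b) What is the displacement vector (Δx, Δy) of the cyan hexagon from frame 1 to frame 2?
(-0.8, -1.5)

The cyan hexagon was at (4.2, 7.4) in frame 1 and (3.4, 5.9) in frame 2.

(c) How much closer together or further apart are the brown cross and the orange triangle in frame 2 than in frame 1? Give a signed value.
-1.2

Distance in frame 1: 3.6. Distance in frame 2: 2.4.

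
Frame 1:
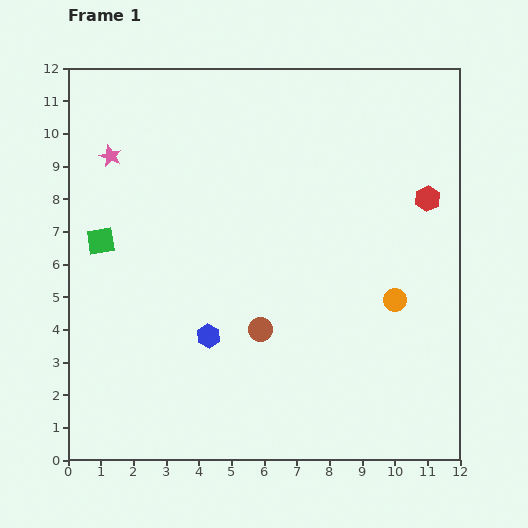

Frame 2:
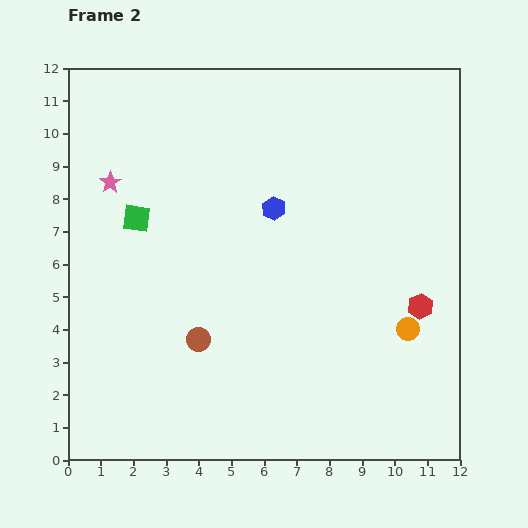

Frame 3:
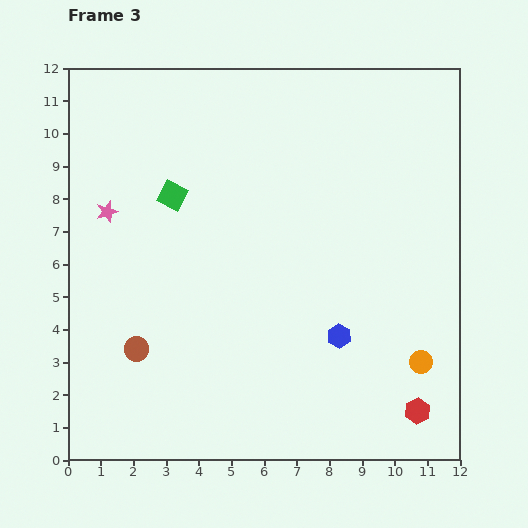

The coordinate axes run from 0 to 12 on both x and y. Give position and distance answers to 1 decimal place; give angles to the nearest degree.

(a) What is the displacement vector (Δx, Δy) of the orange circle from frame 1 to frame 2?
(0.4, -0.9)

The orange circle was at (10.0, 4.9) in frame 1 and (10.4, 4.0) in frame 2.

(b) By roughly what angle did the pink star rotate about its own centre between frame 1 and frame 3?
31° clockwise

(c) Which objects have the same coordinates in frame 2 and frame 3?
none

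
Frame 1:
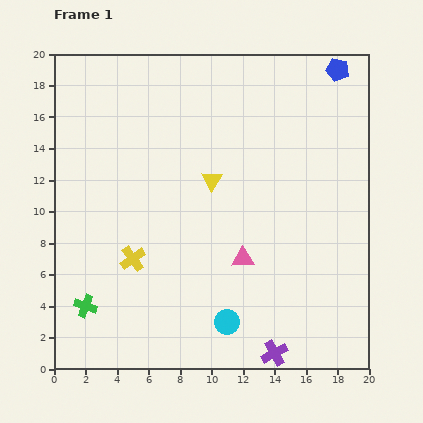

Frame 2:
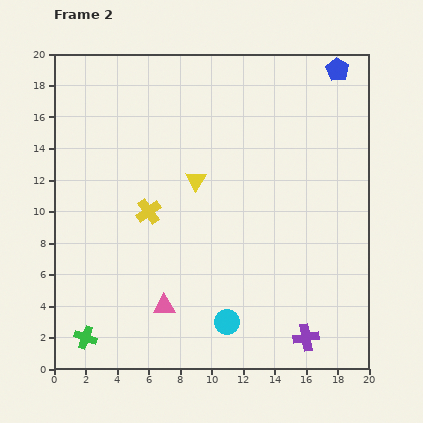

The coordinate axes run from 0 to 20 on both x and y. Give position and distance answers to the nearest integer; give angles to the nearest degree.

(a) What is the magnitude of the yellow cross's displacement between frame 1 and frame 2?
3

The yellow cross moved from (5, 7) to (6, 10), a distance of √(1² + 3²) ≈ 3.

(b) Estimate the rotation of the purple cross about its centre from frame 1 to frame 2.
21° clockwise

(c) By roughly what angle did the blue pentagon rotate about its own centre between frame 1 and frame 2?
18° clockwise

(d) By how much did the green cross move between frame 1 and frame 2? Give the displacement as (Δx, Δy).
(0, -2)

The green cross was at (2, 4) in frame 1 and (2, 2) in frame 2.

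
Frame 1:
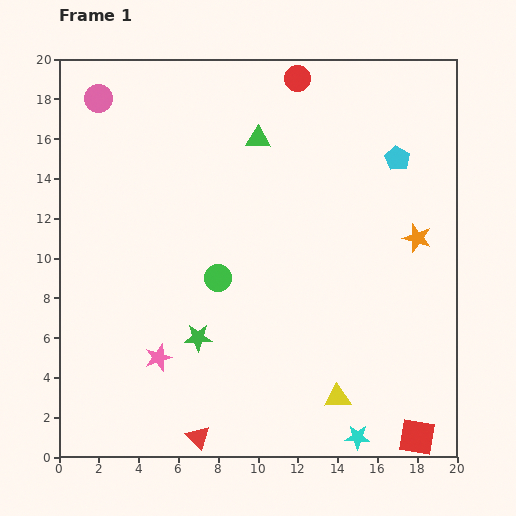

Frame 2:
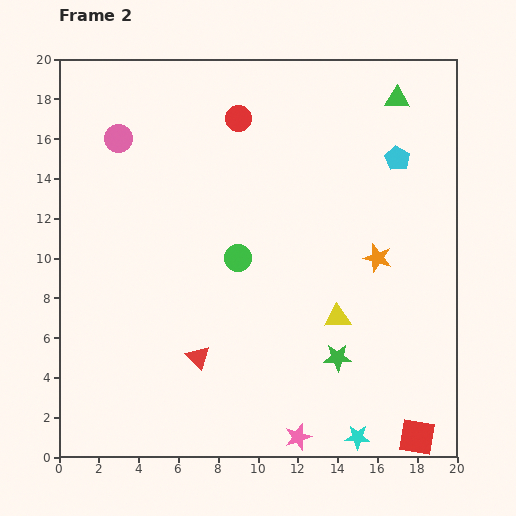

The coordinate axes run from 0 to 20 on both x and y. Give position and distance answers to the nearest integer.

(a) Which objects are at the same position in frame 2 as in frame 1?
the cyan pentagon, the red square, the cyan star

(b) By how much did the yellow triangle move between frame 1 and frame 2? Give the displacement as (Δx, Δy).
(0, 4)

The yellow triangle was at (14, 3) in frame 1 and (14, 7) in frame 2.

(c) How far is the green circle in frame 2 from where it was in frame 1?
1

The green circle moved from (8, 9) to (9, 10), a distance of √(1² + 1²) ≈ 1.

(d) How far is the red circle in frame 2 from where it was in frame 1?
4

The red circle moved from (12, 19) to (9, 17), a distance of √(3² + 2²) ≈ 4.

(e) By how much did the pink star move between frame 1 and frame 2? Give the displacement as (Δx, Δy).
(7, -4)

The pink star was at (5, 5) in frame 1 and (12, 1) in frame 2.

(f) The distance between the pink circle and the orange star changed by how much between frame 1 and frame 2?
-3

Distance in frame 1: 17. Distance in frame 2: 14.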